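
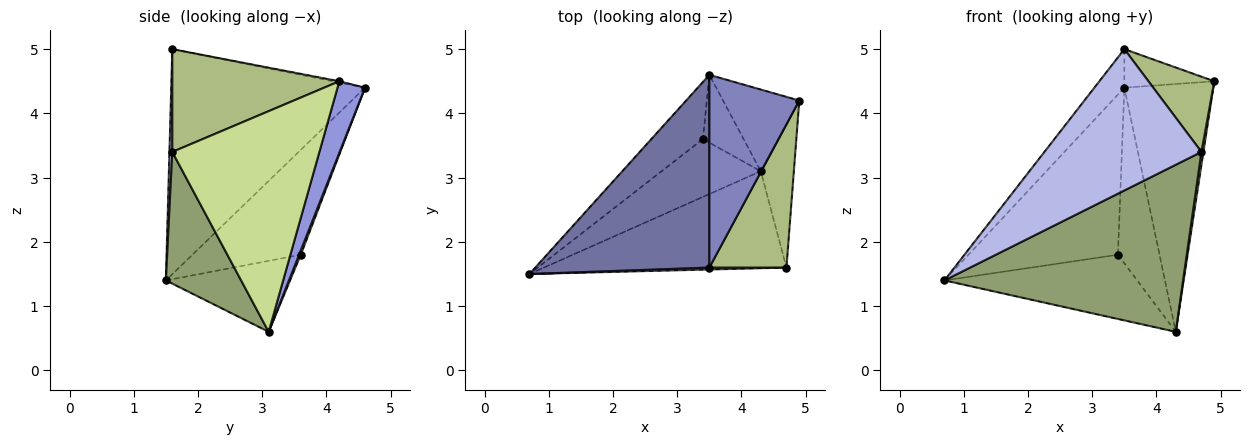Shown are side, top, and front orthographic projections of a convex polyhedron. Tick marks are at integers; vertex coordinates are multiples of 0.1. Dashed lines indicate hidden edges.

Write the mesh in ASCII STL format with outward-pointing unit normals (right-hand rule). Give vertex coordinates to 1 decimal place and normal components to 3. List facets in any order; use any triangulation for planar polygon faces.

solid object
 facet normal -0.785 0.121 0.607
  outer loop
   vertex 3.5 4.6 4.4
   vertex 0.7 1.5 1.4
   vertex 3.5 1.6 5.0
  endloop
 endfacet
 facet normal -0.014 0.196 0.980
  outer loop
   vertex 3.5 4.6 4.4
   vertex 3.5 1.6 5.0
   vertex 4.9 4.2 4.5
  endloop
 endfacet
 facet normal 0.282 0.911 -0.300
  outer loop
   vertex 3.5 4.6 4.4
   vertex 4.9 4.2 4.5
   vertex 4.3 3.1 0.6
  endloop
 endfacet
 facet normal 0.018 -1.000 0.014
  outer loop
   vertex 4.7 1.6 3.4
   vertex 3.5 1.6 5.0
   vertex 0.7 1.5 1.4
  endloop
 endfacet
 facet normal 0.263 -0.834 -0.485
  outer loop
   vertex 4.7 1.6 3.4
   vertex 0.7 1.5 1.4
   vertex 4.3 3.1 0.6
  endloop
 endfacet
 facet normal 0.763 -0.301 0.572
  outer loop
   vertex 4.7 1.6 3.4
   vertex 4.9 4.2 4.5
   vertex 3.5 1.6 5.0
  endloop
 endfacet
 facet normal 0.989 -0.013 -0.148
  outer loop
   vertex 4.7 1.6 3.4
   vertex 4.3 3.1 0.6
   vertex 4.9 4.2 4.5
  endloop
 endfacet
 facet normal -0.432 0.670 -0.603
  outer loop
   vertex 3.4 3.6 1.8
   vertex 4.3 3.1 0.6
   vertex 0.7 1.5 1.4
  endloop
 endfacet
 facet normal -0.564 0.778 -0.277
  outer loop
   vertex 3.4 3.6 1.8
   vertex 0.7 1.5 1.4
   vertex 3.5 4.6 4.4
  endloop
 endfacet
 facet normal 0.038 0.932 -0.360
  outer loop
   vertex 3.4 3.6 1.8
   vertex 3.5 4.6 4.4
   vertex 4.3 3.1 0.6
  endloop
 endfacet
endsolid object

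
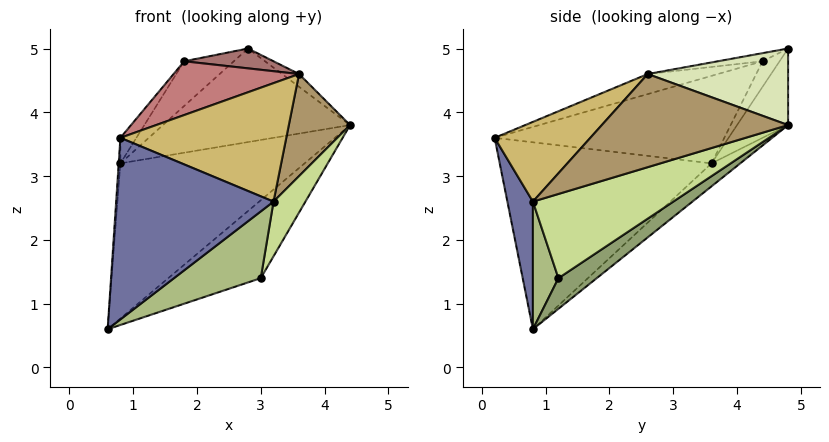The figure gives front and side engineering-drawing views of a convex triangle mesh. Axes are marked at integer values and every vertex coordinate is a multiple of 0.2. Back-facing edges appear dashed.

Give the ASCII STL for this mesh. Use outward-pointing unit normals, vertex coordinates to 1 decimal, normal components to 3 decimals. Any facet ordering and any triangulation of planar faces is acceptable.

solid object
 facet normal 0.157 -0.966 -0.204
  outer loop
   vertex 3.2 0.8 2.6
   vertex 0.8 0.2 3.6
   vertex 0.6 0.8 0.6
  endloop
 endfacet
 facet normal -0.106 0.681 -0.725
  outer loop
   vertex 0.8 3.6 3.2
   vertex 4.4 4.8 3.8
   vertex 0.6 0.8 0.6
  endloop
 endfacet
 facet normal -0.248 0.910 -0.331
  outer loop
   vertex 0.8 3.6 3.2
   vertex 2.8 4.8 5.0
   vertex 4.4 4.8 3.8
  endloop
 endfacet
 facet normal -0.998 0.008 0.068
  outer loop
   vertex 0.8 3.6 3.2
   vertex 0.6 0.8 0.6
   vertex 0.8 0.2 3.6
  endloop
 endfacet
 facet normal 0.202 0.488 -0.849
  outer loop
   vertex 3.0 1.2 1.4
   vertex 0.6 0.8 0.6
   vertex 4.4 4.8 3.8
  endloop
 endfacet
 facet normal 0.265 -0.901 -0.344
  outer loop
   vertex 3.0 1.2 1.4
   vertex 3.2 0.8 2.6
   vertex 0.6 0.8 0.6
  endloop
 endfacet
 facet normal 0.949 -0.216 -0.230
  outer loop
   vertex 3.0 1.2 1.4
   vertex 4.4 4.8 3.8
   vertex 3.2 0.8 2.6
  endloop
 endfacet
 facet normal 0.598 0.073 0.798
  outer loop
   vertex 3.6 2.6 4.6
   vertex 4.4 4.8 3.8
   vertex 2.8 4.8 5.0
  endloop
 endfacet
 facet normal 0.946 -0.311 0.091
  outer loop
   vertex 3.6 2.6 4.6
   vertex 3.2 0.8 2.6
   vertex 4.4 4.8 3.8
  endloop
 endfacet
 facet normal 0.413 -0.716 0.562
  outer loop
   vertex 3.6 2.6 4.6
   vertex 0.8 0.2 3.6
   vertex 3.2 0.8 2.6
  endloop
 endfacet
 facet normal -0.313 0.913 -0.261
  outer loop
   vertex 1.8 4.4 4.8
   vertex 2.8 4.8 5.0
   vertex 0.8 3.6 3.2
  endloop
 endfacet
 facet normal -0.860 0.060 0.507
  outer loop
   vertex 1.8 4.4 4.8
   vertex 0.8 3.6 3.2
   vertex 0.8 0.2 3.6
  endloop
 endfacet
 facet normal -0.108 -0.216 0.970
  outer loop
   vertex 1.8 4.4 4.8
   vertex 3.6 2.6 4.6
   vertex 2.8 4.8 5.0
  endloop
 endfacet
 facet normal -0.135 -0.242 0.961
  outer loop
   vertex 1.8 4.4 4.8
   vertex 0.8 0.2 3.6
   vertex 3.6 2.6 4.6
  endloop
 endfacet
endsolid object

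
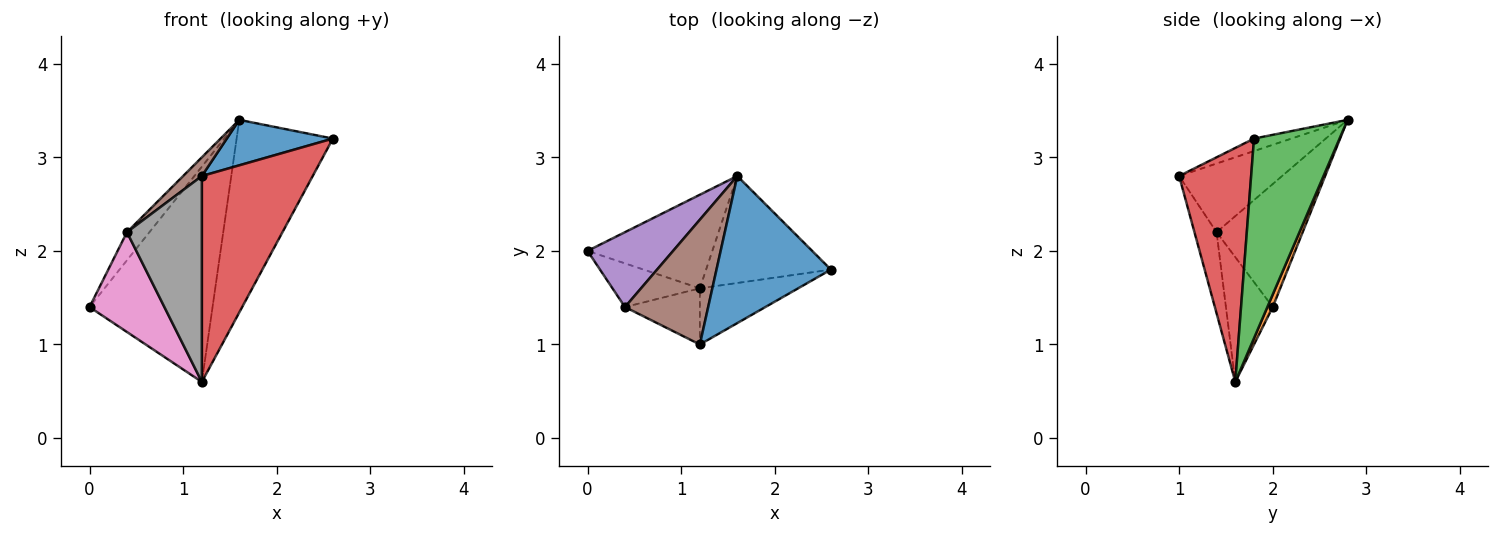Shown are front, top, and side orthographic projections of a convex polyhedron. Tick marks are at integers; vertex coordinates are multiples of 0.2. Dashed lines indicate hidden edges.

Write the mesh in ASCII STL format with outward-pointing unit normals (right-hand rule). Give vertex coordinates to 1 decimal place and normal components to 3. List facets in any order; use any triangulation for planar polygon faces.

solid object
 facet normal -0.104 -0.294 0.950
  outer loop
   vertex 1.2 1.0 2.8
   vertex 2.6 1.8 3.2
   vertex 1.6 2.8 3.4
  endloop
 endfacet
 facet normal 0.040 0.916 -0.398
  outer loop
   vertex 1.2 1.6 0.6
   vertex 0.0 2.0 1.4
   vertex 1.6 2.8 3.4
  endloop
 endfacet
 facet normal 0.614 0.690 -0.383
  outer loop
   vertex 1.2 1.6 0.6
   vertex 1.6 2.8 3.4
   vertex 2.6 1.8 3.2
  endloop
 endfacet
 facet normal 0.531 -0.818 -0.223
  outer loop
   vertex 1.2 1.6 0.6
   vertex 2.6 1.8 3.2
   vertex 1.2 1.0 2.8
  endloop
 endfacet
 facet normal -0.803 0.209 0.558
  outer loop
   vertex 0.4 1.4 2.2
   vertex 1.6 2.8 3.4
   vertex 0.0 2.0 1.4
  endloop
 endfacet
 facet normal -0.632 -0.115 0.766
  outer loop
   vertex 0.4 1.4 2.2
   vertex 1.2 1.0 2.8
   vertex 1.6 2.8 3.4
  endloop
 endfacet
 facet normal -0.497 -0.795 -0.348
  outer loop
   vertex 0.4 1.4 2.2
   vertex 0.0 2.0 1.4
   vertex 1.2 1.6 0.6
  endloop
 endfacet
 facet normal -0.274 -0.928 -0.253
  outer loop
   vertex 0.4 1.4 2.2
   vertex 1.2 1.6 0.6
   vertex 1.2 1.0 2.8
  endloop
 endfacet
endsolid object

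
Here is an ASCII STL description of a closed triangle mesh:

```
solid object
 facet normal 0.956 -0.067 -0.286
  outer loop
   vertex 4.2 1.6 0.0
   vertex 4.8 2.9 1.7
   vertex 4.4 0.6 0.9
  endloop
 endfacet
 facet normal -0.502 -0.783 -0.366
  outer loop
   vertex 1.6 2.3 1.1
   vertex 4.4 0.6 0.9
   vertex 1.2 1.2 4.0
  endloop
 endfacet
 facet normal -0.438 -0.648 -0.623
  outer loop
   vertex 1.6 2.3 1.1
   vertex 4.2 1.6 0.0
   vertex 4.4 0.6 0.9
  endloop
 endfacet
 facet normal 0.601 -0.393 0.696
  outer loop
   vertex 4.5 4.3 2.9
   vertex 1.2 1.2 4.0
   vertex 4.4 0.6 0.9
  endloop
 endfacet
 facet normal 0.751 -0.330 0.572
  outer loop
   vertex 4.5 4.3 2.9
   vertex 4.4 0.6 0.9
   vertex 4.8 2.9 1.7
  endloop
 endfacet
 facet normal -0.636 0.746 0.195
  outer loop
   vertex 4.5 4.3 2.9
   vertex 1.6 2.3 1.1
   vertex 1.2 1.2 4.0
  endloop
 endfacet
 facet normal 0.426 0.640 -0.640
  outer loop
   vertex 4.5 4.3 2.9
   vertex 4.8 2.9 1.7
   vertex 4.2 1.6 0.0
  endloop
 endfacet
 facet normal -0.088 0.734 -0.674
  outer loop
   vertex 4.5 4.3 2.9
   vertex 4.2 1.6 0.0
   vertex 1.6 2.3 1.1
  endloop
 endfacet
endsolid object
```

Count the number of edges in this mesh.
12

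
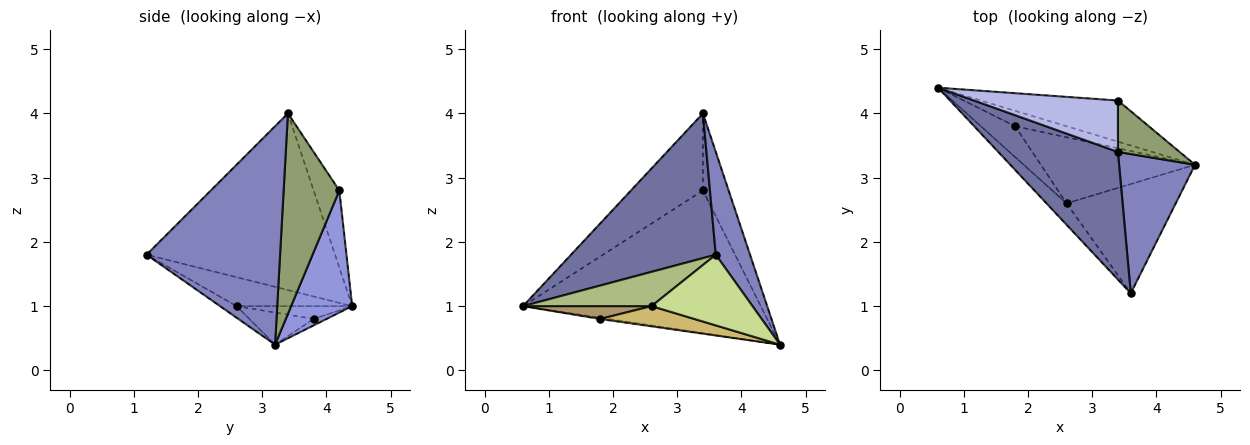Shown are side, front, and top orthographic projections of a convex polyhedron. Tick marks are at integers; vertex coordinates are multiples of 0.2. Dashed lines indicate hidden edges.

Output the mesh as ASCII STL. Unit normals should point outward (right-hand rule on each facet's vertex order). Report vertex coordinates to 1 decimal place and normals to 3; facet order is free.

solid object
 facet normal -0.699 -0.537 0.473
  outer loop
   vertex 3.4 3.4 4.0
   vertex 0.6 4.4 1.0
   vertex 3.6 1.2 1.8
  endloop
 endfacet
 facet normal 0.918 -0.236 0.319
  outer loop
   vertex 3.4 3.4 4.0
   vertex 3.6 1.2 1.8
   vertex 4.6 3.2 0.4
  endloop
 endfacet
 facet normal 0.240 0.933 -0.269
  outer loop
   vertex 3.4 4.2 2.8
   vertex 4.6 3.2 0.4
   vertex 0.6 4.4 1.0
  endloop
 endfacet
 facet normal -0.285 0.798 0.532
  outer loop
   vertex 3.4 4.2 2.8
   vertex 0.6 4.4 1.0
   vertex 3.4 3.4 4.0
  endloop
 endfacet
 facet normal 0.874 0.404 0.269
  outer loop
   vertex 3.4 4.2 2.8
   vertex 3.4 3.4 4.0
   vertex 4.6 3.2 0.4
  endloop
 endfacet
 facet normal -0.607 -0.674 -0.421
  outer loop
   vertex 2.6 2.6 1.0
   vertex 3.6 1.2 1.8
   vertex 0.6 4.4 1.0
  endloop
 endfacet
 facet normal -0.089 -0.541 -0.836
  outer loop
   vertex 2.6 2.6 1.0
   vertex 4.6 3.2 0.4
   vertex 3.6 1.2 1.8
  endloop
 endfacet
 facet normal -0.124 0.082 -0.989
  outer loop
   vertex 1.8 3.8 0.8
   vertex 0.6 4.4 1.0
   vertex 4.6 3.2 0.4
  endloop
 endfacet
 facet normal -0.327 -0.363 -0.872
  outer loop
   vertex 1.8 3.8 0.8
   vertex 2.6 2.6 1.0
   vertex 0.6 4.4 1.0
  endloop
 endfacet
 facet normal -0.195 -0.287 -0.938
  outer loop
   vertex 1.8 3.8 0.8
   vertex 4.6 3.2 0.4
   vertex 2.6 2.6 1.0
  endloop
 endfacet
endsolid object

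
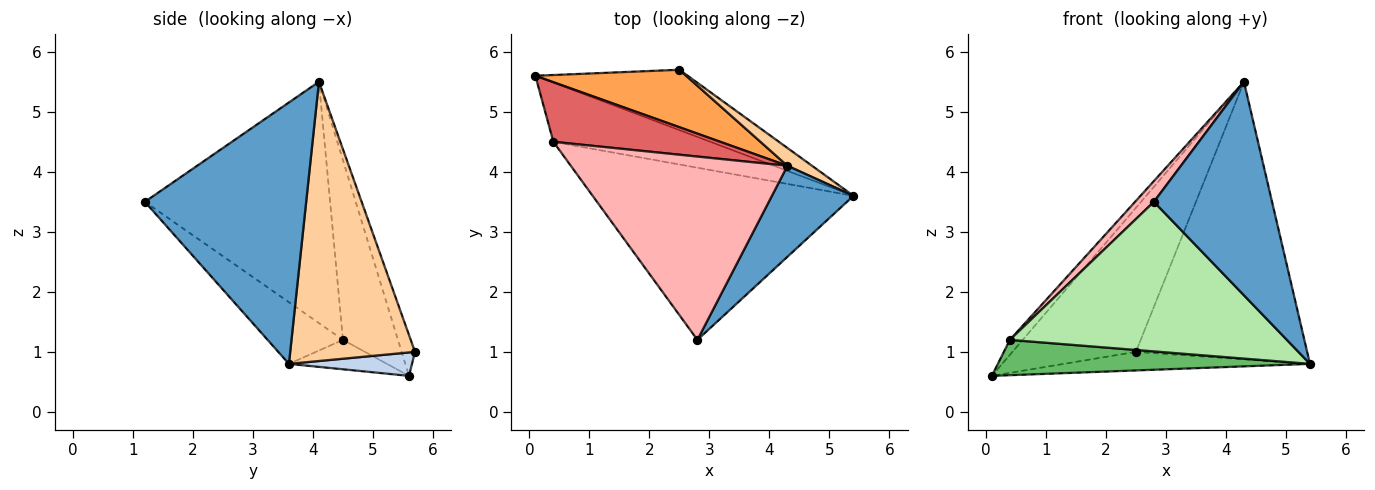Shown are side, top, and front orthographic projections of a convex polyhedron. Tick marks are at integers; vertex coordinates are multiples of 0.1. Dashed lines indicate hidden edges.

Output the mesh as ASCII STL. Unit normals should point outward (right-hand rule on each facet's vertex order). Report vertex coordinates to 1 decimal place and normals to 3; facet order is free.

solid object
 facet normal 0.782 -0.573 0.244
  outer loop
   vertex 4.3 4.1 5.5
   vertex 2.8 1.2 3.5
   vertex 5.4 3.6 0.8
  endloop
 endfacet
 facet normal 0.145 0.291 -0.946
  outer loop
   vertex 2.5 5.7 1.0
   vertex 5.4 3.6 0.8
   vertex 0.1 5.6 0.6
  endloop
 endfacet
 facet normal -0.100 0.924 0.369
  outer loop
   vertex 2.5 5.7 1.0
   vertex 0.1 5.6 0.6
   vertex 4.3 4.1 5.5
  endloop
 endfacet
 facet normal 0.588 0.807 0.052
  outer loop
   vertex 2.5 5.7 1.0
   vertex 4.3 4.1 5.5
   vertex 5.4 3.6 0.8
  endloop
 endfacet
 facet normal -0.159 -0.506 -0.848
  outer loop
   vertex 0.4 4.5 1.2
   vertex 0.1 5.6 0.6
   vertex 5.4 3.6 0.8
  endloop
 endfacet
 facet normal -0.176 -0.646 -0.743
  outer loop
   vertex 0.4 4.5 1.2
   vertex 5.4 3.6 0.8
   vertex 2.8 1.2 3.5
  endloop
 endfacet
 facet normal -0.722 0.169 0.671
  outer loop
   vertex 0.4 4.5 1.2
   vertex 4.3 4.1 5.5
   vertex 0.1 5.6 0.6
  endloop
 endfacet
 facet normal -0.742 -0.075 0.666
  outer loop
   vertex 0.4 4.5 1.2
   vertex 2.8 1.2 3.5
   vertex 4.3 4.1 5.5
  endloop
 endfacet
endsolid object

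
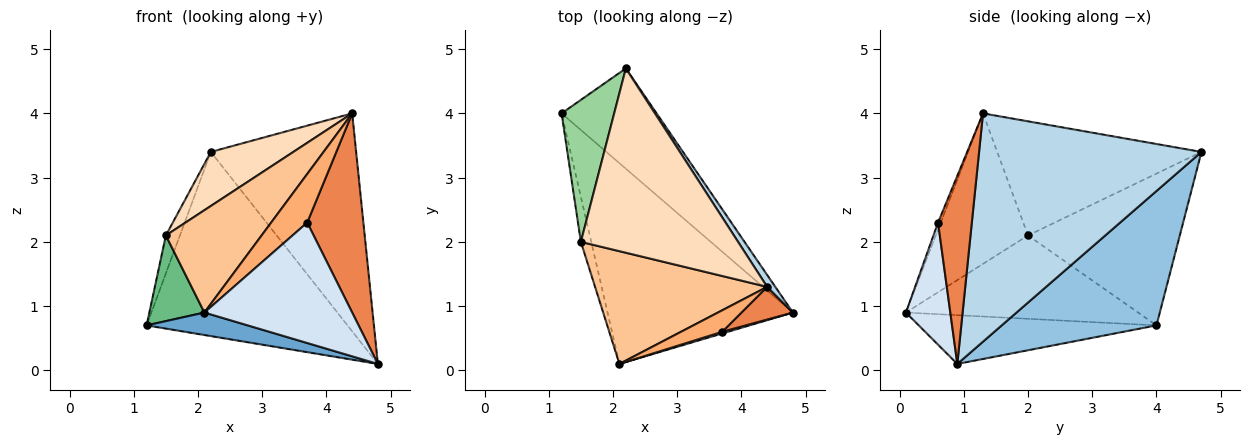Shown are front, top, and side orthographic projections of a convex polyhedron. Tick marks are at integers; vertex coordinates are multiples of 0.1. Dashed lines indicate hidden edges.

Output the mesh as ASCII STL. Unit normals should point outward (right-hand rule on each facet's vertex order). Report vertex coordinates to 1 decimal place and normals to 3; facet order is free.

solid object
 facet normal -0.253 -0.108 -0.961
  outer loop
   vertex 2.1 0.1 0.9
   vertex 1.2 4.0 0.7
   vertex 4.8 0.9 0.1
  endloop
 endfacet
 facet normal 0.560 0.727 -0.396
  outer loop
   vertex 2.2 4.7 3.4
   vertex 4.8 0.9 0.1
   vertex 1.2 4.0 0.7
  endloop
 endfacet
 facet normal 0.837 0.547 0.030
  outer loop
   vertex 2.2 4.7 3.4
   vertex 4.4 1.3 4.0
   vertex 4.8 0.9 0.1
  endloop
 endfacet
 facet normal 0.288 -0.958 0.013
  outer loop
   vertex 3.7 0.6 2.3
   vertex 2.1 0.1 0.9
   vertex 4.8 0.9 0.1
  endloop
 endfacet
 facet normal 0.510 -0.849 0.139
  outer loop
   vertex 3.7 0.6 2.3
   vertex 4.8 0.9 0.1
   vertex 4.4 1.3 4.0
  endloop
 endfacet
 facet normal -0.068 -0.912 0.404
  outer loop
   vertex 3.7 0.6 2.3
   vertex 4.4 1.3 4.0
   vertex 2.1 0.1 0.9
  endloop
 endfacet
 facet normal -0.543 -0.564 0.622
  outer loop
   vertex 1.5 2.0 2.1
   vertex 2.1 0.1 0.9
   vertex 4.4 1.3 4.0
  endloop
 endfacet
 facet normal -0.572 -0.231 0.787
  outer loop
   vertex 1.5 2.0 2.1
   vertex 4.4 1.3 4.0
   vertex 2.2 4.7 3.4
  endloop
 endfacet
 facet normal -0.966 -0.229 -0.120
  outer loop
   vertex 1.5 2.0 2.1
   vertex 1.2 4.0 0.7
   vertex 2.1 0.1 0.9
  endloop
 endfacet
 facet normal -0.941 0.087 0.326
  outer loop
   vertex 1.5 2.0 2.1
   vertex 2.2 4.7 3.4
   vertex 1.2 4.0 0.7
  endloop
 endfacet
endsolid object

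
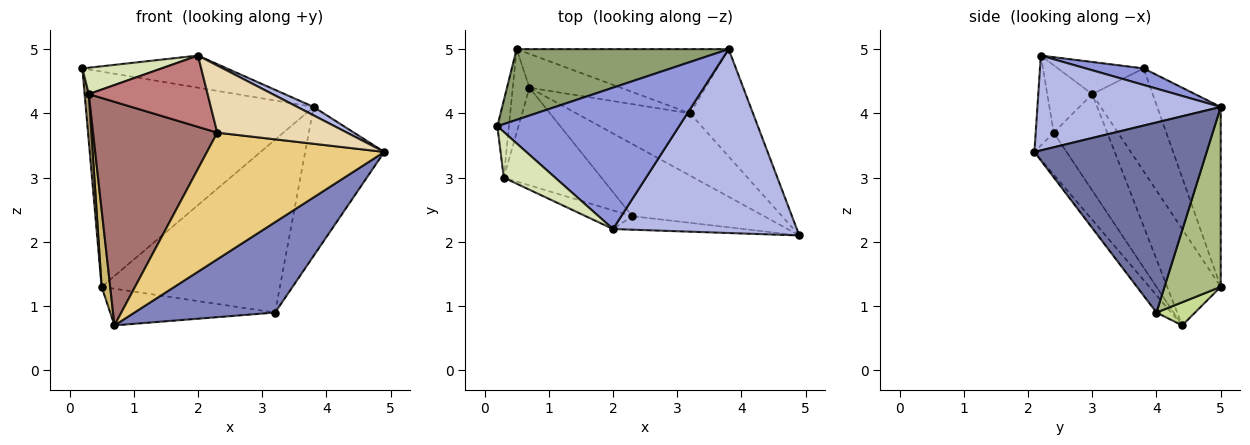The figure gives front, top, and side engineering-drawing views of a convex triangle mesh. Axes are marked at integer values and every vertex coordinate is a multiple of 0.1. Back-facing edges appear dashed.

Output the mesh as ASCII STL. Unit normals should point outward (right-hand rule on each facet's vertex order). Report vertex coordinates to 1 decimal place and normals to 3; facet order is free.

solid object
 facet normal 0.870 0.400 -0.288
  outer loop
   vertex 3.2 4.0 0.9
   vertex 3.8 5.0 4.1
   vertex 4.9 2.1 3.4
  endloop
 endfacet
 facet normal -0.086 -0.821 -0.565
  outer loop
   vertex 3.2 4.0 0.9
   vertex 4.9 2.1 3.4
   vertex 0.7 4.4 0.7
  endloop
 endfacet
 facet normal 0.088 0.221 0.971
  outer loop
   vertex 2.0 2.2 4.9
   vertex 3.8 5.0 4.1
   vertex 0.2 3.8 4.7
  endloop
 endfacet
 facet normal 0.458 -0.041 0.888
  outer loop
   vertex 2.0 2.2 4.9
   vertex 4.9 2.1 3.4
   vertex 3.8 5.0 4.1
  endloop
 endfacet
 facet normal -0.256 0.918 0.302
  outer loop
   vertex 0.5 5.0 1.3
   vertex 0.2 3.8 4.7
   vertex 3.8 5.0 4.1
  endloop
 endfacet
 facet normal 0.283 0.899 -0.334
  outer loop
   vertex 0.5 5.0 1.3
   vertex 3.8 5.0 4.1
   vertex 3.2 4.0 0.9
  endloop
 endfacet
 facet normal 0.169 0.725 -0.668
  outer loop
   vertex 0.5 5.0 1.3
   vertex 3.2 4.0 0.9
   vertex 0.7 4.4 0.7
  endloop
 endfacet
 facet normal -0.476 -0.440 0.761
  outer loop
   vertex 0.3 3.0 4.3
   vertex 2.0 2.2 4.9
   vertex 0.2 3.8 4.7
  endloop
 endfacet
 facet normal -0.991 -0.068 -0.112
  outer loop
   vertex 0.3 3.0 4.3
   vertex 0.2 3.8 4.7
   vertex 0.5 5.0 1.3
  endloop
 endfacet
 facet normal -0.973 -0.156 -0.169
  outer loop
   vertex 0.3 3.0 4.3
   vertex 0.5 5.0 1.3
   vertex 0.7 4.4 0.7
  endloop
 endfacet
 facet normal -0.155 -0.858 -0.489
  outer loop
   vertex 2.3 2.4 3.7
   vertex 0.7 4.4 0.7
   vertex 4.9 2.1 3.4
  endloop
 endfacet
 facet normal -0.135 -0.971 -0.196
  outer loop
   vertex 2.3 2.4 3.7
   vertex 4.9 2.1 3.4
   vertex 2.0 2.2 4.9
  endloop
 endfacet
 facet normal -0.367 -0.852 -0.372
  outer loop
   vertex 2.3 2.4 3.7
   vertex 0.3 3.0 4.3
   vertex 0.7 4.4 0.7
  endloop
 endfacet
 facet normal -0.344 -0.909 -0.237
  outer loop
   vertex 2.3 2.4 3.7
   vertex 2.0 2.2 4.9
   vertex 0.3 3.0 4.3
  endloop
 endfacet
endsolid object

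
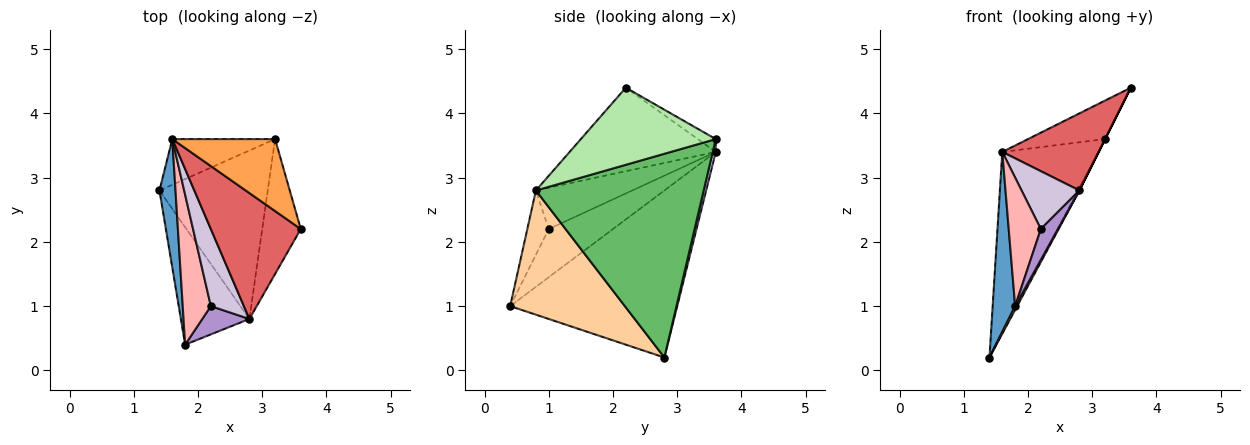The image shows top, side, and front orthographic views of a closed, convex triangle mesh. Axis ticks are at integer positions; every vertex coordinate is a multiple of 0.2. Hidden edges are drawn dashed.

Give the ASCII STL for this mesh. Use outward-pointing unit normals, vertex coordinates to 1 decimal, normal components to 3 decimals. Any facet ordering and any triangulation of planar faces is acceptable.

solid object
 facet normal -0.987 -0.133 0.095
  outer loop
   vertex 1.6 3.6 3.4
   vertex 1.4 2.8 0.2
   vertex 1.8 0.4 1.0
  endloop
 endfacet
 facet normal 0.031 0.969 -0.244
  outer loop
   vertex 1.6 3.6 3.4
   vertex 3.2 3.6 3.6
   vertex 1.4 2.8 0.2
  endloop
 endfacet
 facet normal -0.110 0.469 0.876
  outer loop
   vertex 1.6 3.6 3.4
   vertex 3.6 2.2 4.4
   vertex 3.2 3.6 3.6
  endloop
 endfacet
 facet normal 0.875 -0.015 -0.483
  outer loop
   vertex 2.8 0.8 2.8
   vertex 1.8 0.4 1.0
   vertex 1.4 2.8 0.2
  endloop
 endfacet
 facet normal 0.883 0.008 -0.469
  outer loop
   vertex 2.8 0.8 2.8
   vertex 1.4 2.8 0.2
   vertex 3.2 3.6 3.6
  endloop
 endfacet
 facet normal 0.894 0.000 -0.447
  outer loop
   vertex 2.8 0.8 2.8
   vertex 3.2 3.6 3.6
   vertex 3.6 2.2 4.4
  endloop
 endfacet
 facet normal -0.621 -0.409 0.669
  outer loop
   vertex 2.8 0.8 2.8
   vertex 3.6 2.2 4.4
   vertex 1.6 3.6 3.4
  endloop
 endfacet
 facet normal -0.793 -0.396 0.463
  outer loop
   vertex 2.2 1.0 2.2
   vertex 1.6 3.6 3.4
   vertex 1.8 0.4 1.0
  endloop
 endfacet
 facet normal -0.678 -0.542 0.497
  outer loop
   vertex 2.2 1.0 2.2
   vertex 1.8 0.4 1.0
   vertex 2.8 0.8 2.8
  endloop
 endfacet
 facet normal -0.707 -0.424 0.566
  outer loop
   vertex 2.2 1.0 2.2
   vertex 2.8 0.8 2.8
   vertex 1.6 3.6 3.4
  endloop
 endfacet
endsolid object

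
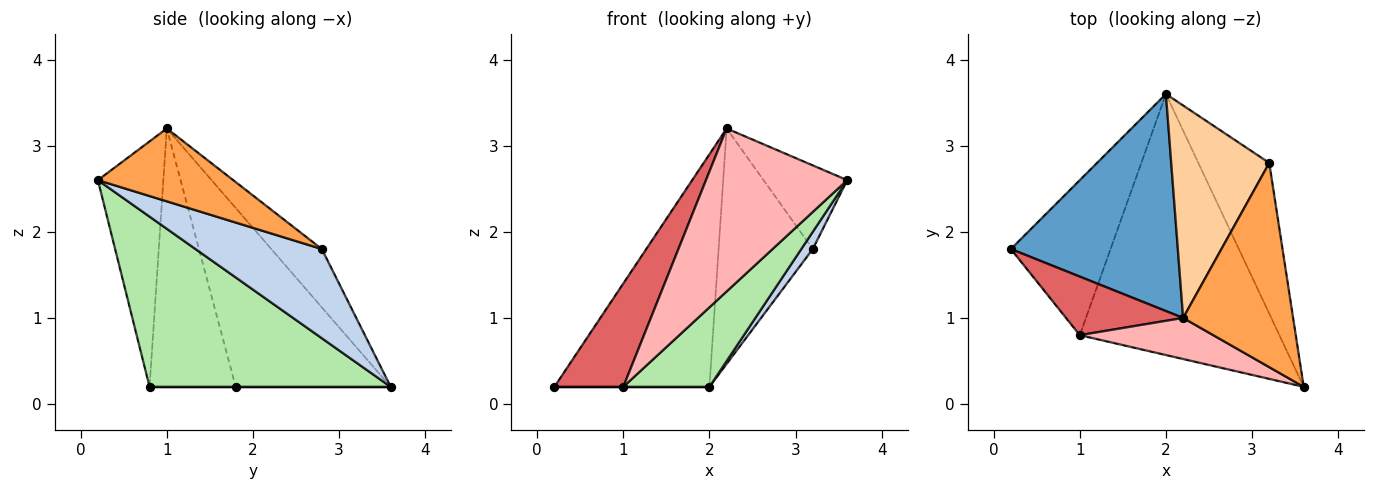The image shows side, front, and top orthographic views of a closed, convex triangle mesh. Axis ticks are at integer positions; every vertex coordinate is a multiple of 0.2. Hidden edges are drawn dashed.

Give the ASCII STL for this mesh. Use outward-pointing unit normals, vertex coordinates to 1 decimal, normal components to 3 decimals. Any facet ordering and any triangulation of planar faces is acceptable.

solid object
 facet normal -0.590 0.590 0.551
  outer loop
   vertex 2.2 1.0 3.2
   vertex 2.0 3.6 0.2
   vertex 0.2 1.8 0.2
  endloop
 endfacet
 facet normal 0.781 -0.071 -0.621
  outer loop
   vertex 3.2 2.8 1.8
   vertex 3.6 0.2 2.6
   vertex 2.0 3.6 0.2
  endloop
 endfacet
 facet normal 0.523 0.323 0.789
  outer loop
   vertex 3.2 2.8 1.8
   vertex 2.2 1.0 3.2
   vertex 3.6 0.2 2.6
  endloop
 endfacet
 facet normal -0.370 0.690 0.622
  outer loop
   vertex 3.2 2.8 1.8
   vertex 2.0 3.6 0.2
   vertex 2.2 1.0 3.2
  endloop
 endfacet
 facet normal 0.000 0.000 -1.000
  outer loop
   vertex 1.0 0.8 0.2
   vertex 0.2 1.8 0.2
   vertex 2.0 3.6 0.2
  endloop
 endfacet
 facet normal 0.632 -0.226 -0.741
  outer loop
   vertex 1.0 0.8 0.2
   vertex 2.0 3.6 0.2
   vertex 3.6 0.2 2.6
  endloop
 endfacet
 facet normal -0.736 -0.589 0.334
  outer loop
   vertex 1.0 0.8 0.2
   vertex 2.2 1.0 3.2
   vertex 0.2 1.8 0.2
  endloop
 endfacet
 facet normal -0.410 -0.884 0.223
  outer loop
   vertex 1.0 0.8 0.2
   vertex 3.6 0.2 2.6
   vertex 2.2 1.0 3.2
  endloop
 endfacet
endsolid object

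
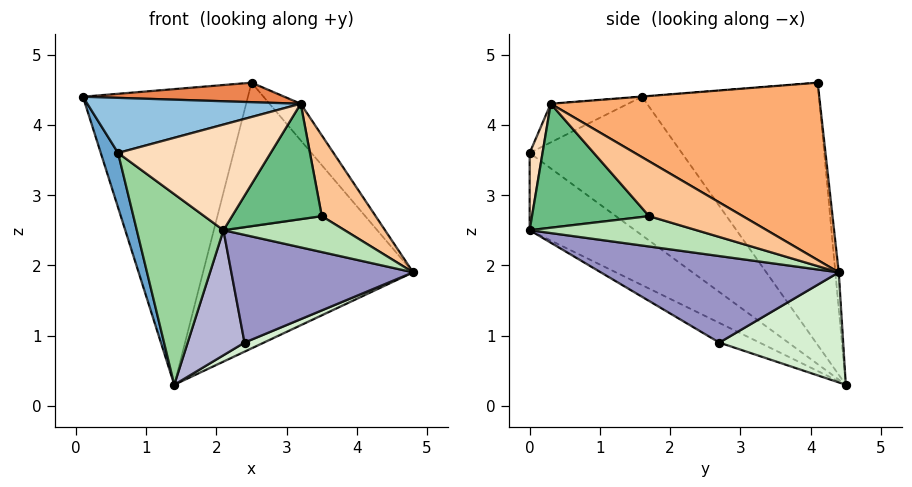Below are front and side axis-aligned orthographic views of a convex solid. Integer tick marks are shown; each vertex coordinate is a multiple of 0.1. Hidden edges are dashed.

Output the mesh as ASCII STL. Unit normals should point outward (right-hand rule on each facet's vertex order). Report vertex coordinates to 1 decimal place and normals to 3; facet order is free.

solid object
 facet normal -0.924 -0.105 -0.367
  outer loop
   vertex 0.6 0.0 3.6
   vertex 0.1 1.6 4.4
   vertex 1.4 4.5 0.3
  endloop
 endfacet
 facet normal -0.175 -0.484 0.858
  outer loop
   vertex 3.2 0.3 4.3
   vertex 0.1 1.6 4.4
   vertex 0.6 0.0 3.6
  endloop
 endfacet
 facet normal -0.709 0.662 0.243
  outer loop
   vertex 2.5 4.1 4.6
   vertex 1.4 4.5 0.3
   vertex 0.1 1.6 4.4
  endloop
 endfacet
 facet normal -0.016 0.995 0.097
  outer loop
   vertex 2.5 4.1 4.6
   vertex 4.8 4.4 1.9
   vertex 1.4 4.5 0.3
  endloop
 endfacet
 facet normal -0.001 -0.079 0.997
  outer loop
   vertex 2.5 4.1 4.6
   vertex 0.1 1.6 4.4
   vertex 3.2 0.3 4.3
  endloop
 endfacet
 facet normal 0.754 0.087 0.652
  outer loop
   vertex 2.5 4.1 4.6
   vertex 3.2 0.3 4.3
   vertex 4.8 4.4 1.9
  endloop
 endfacet
 facet normal 0.836 -0.481 -0.264
  outer loop
   vertex 3.5 1.7 2.7
   vertex 4.8 4.4 1.9
   vertex 3.2 0.3 4.3
  endloop
 endfacet
 facet normal 0.084 -0.990 0.114
  outer loop
   vertex 2.1 0.0 2.5
   vertex 3.2 0.3 4.3
   vertex 0.6 0.0 3.6
  endloop
 endfacet
 facet normal 0.741 -0.568 -0.358
  outer loop
   vertex 2.1 0.0 2.5
   vertex 3.5 1.7 2.7
   vertex 3.2 0.3 4.3
  endloop
 endfacet
 facet normal -0.532 -0.437 -0.725
  outer loop
   vertex 2.1 0.0 2.5
   vertex 0.6 0.0 3.6
   vertex 1.4 4.5 0.3
  endloop
 endfacet
 facet normal 0.673 -0.489 -0.556
  outer loop
   vertex 2.1 0.0 2.5
   vertex 4.8 4.4 1.9
   vertex 3.5 1.7 2.7
  endloop
 endfacet
 facet normal 0.423 -0.066 -0.904
  outer loop
   vertex 2.4 2.7 0.9
   vertex 1.4 4.5 0.3
   vertex 4.8 4.4 1.9
  endloop
 endfacet
 facet normal 0.598 -0.457 -0.659
  outer loop
   vertex 2.4 2.7 0.9
   vertex 4.8 4.4 1.9
   vertex 2.1 0.0 2.5
  endloop
 endfacet
 facet normal -0.323 -0.456 -0.830
  outer loop
   vertex 2.4 2.7 0.9
   vertex 2.1 0.0 2.5
   vertex 1.4 4.5 0.3
  endloop
 endfacet
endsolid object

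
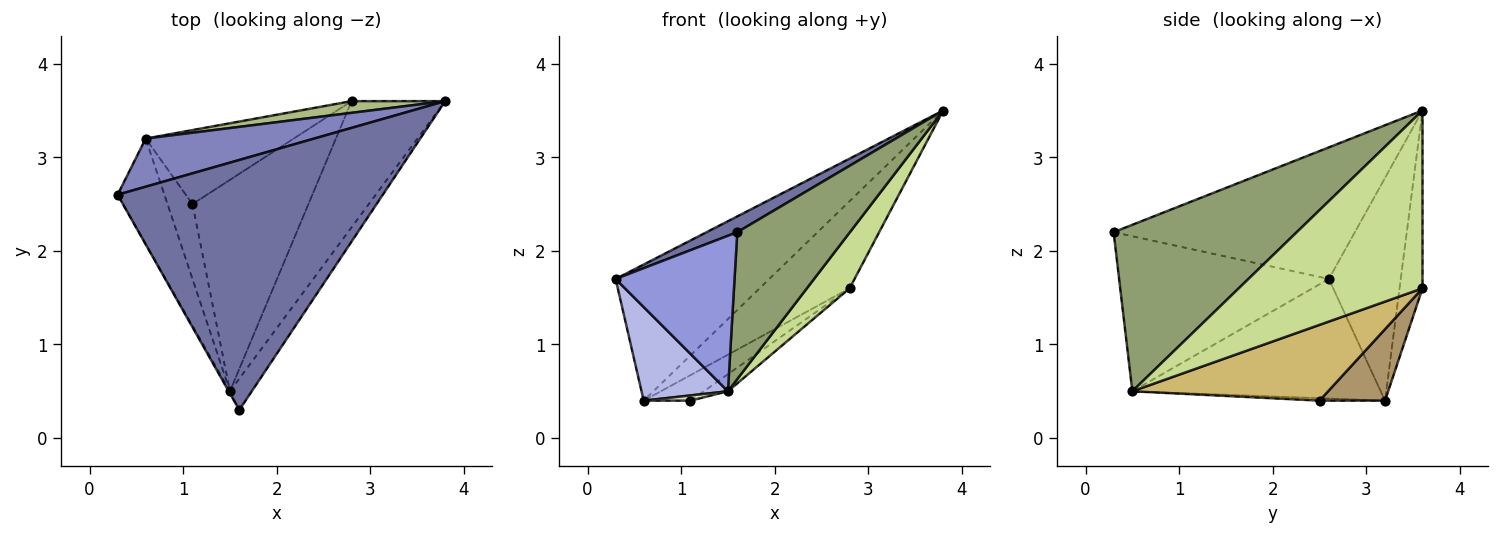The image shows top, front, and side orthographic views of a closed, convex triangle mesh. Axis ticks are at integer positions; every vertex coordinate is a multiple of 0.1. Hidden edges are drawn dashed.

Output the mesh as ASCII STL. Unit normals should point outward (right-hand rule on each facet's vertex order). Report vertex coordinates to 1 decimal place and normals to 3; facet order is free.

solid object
 facet normal -0.444 -0.056 0.894
  outer loop
   vertex 1.6 0.3 2.2
   vertex 3.8 3.6 3.5
   vertex 0.3 2.6 1.7
  endloop
 endfacet
 facet normal -0.403 0.863 0.305
  outer loop
   vertex 0.6 3.2 0.4
   vertex 0.3 2.6 1.7
   vertex 3.8 3.6 3.5
  endloop
 endfacet
 facet normal -0.870 -0.493 -0.007
  outer loop
   vertex 1.5 0.5 0.5
   vertex 1.6 0.3 2.2
   vertex 0.3 2.6 1.7
  endloop
 endfacet
 facet normal -0.886 -0.308 -0.347
  outer loop
   vertex 1.5 0.5 0.5
   vertex 0.3 2.6 1.7
   vertex 0.6 3.2 0.4
  endloop
 endfacet
 facet normal 0.847 -0.521 -0.111
  outer loop
   vertex 1.5 0.5 0.5
   vertex 3.8 3.6 3.5
   vertex 1.6 0.3 2.2
  endloop
 endfacet
 facet normal -0.245 0.961 0.129
  outer loop
   vertex 2.8 3.6 1.6
   vertex 0.6 3.2 0.4
   vertex 3.8 3.6 3.5
  endloop
 endfacet
 facet normal 0.867 -0.202 -0.456
  outer loop
   vertex 2.8 3.6 1.6
   vertex 3.8 3.6 3.5
   vertex 1.5 0.5 0.5
  endloop
 endfacet
 facet normal -0.097 -0.069 -0.993
  outer loop
   vertex 1.1 2.5 0.4
   vertex 1.5 0.5 0.5
   vertex 0.6 3.2 0.4
  endloop
 endfacet
 facet normal 0.415 0.297 -0.860
  outer loop
   vertex 1.1 2.5 0.4
   vertex 0.6 3.2 0.4
   vertex 2.8 3.6 1.6
  endloop
 endfacet
 facet normal 0.546 0.067 -0.835
  outer loop
   vertex 1.1 2.5 0.4
   vertex 2.8 3.6 1.6
   vertex 1.5 0.5 0.5
  endloop
 endfacet
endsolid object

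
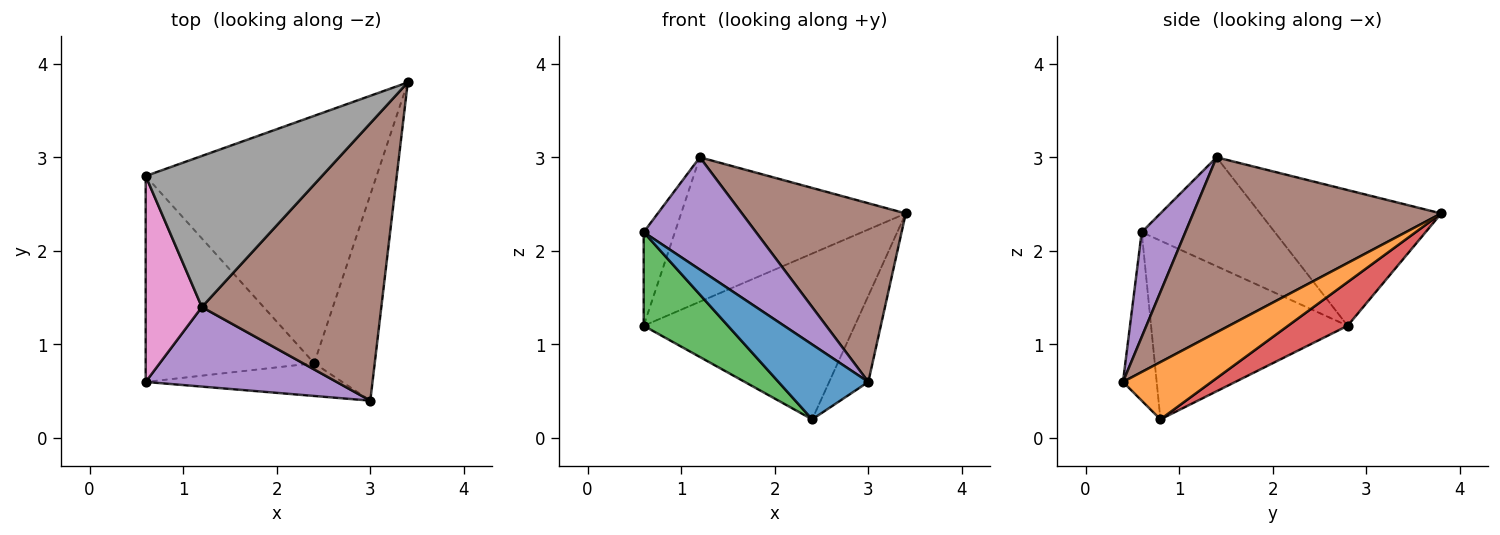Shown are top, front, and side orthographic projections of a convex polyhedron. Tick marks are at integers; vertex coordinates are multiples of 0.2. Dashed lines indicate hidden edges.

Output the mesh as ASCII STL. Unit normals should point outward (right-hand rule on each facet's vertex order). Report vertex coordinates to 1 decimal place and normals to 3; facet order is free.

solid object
 facet normal -0.325 -0.866 -0.379
  outer loop
   vertex 2.4 0.8 0.2
   vertex 3.0 0.4 0.6
   vertex 0.6 0.6 2.2
  endloop
 endfacet
 facet normal 0.657 0.291 -0.695
  outer loop
   vertex 2.4 0.8 0.2
   vertex 3.4 3.8 2.4
   vertex 3.0 0.4 0.6
  endloop
 endfacet
 facet normal -0.695 -0.298 -0.655
  outer loop
   vertex 0.6 2.8 1.2
   vertex 2.4 0.8 0.2
   vertex 0.6 0.6 2.2
  endloop
 endfacet
 facet normal 0.155 0.550 -0.821
  outer loop
   vertex 0.6 2.8 1.2
   vertex 3.4 3.8 2.4
   vertex 2.4 0.8 0.2
  endloop
 endfacet
 facet normal 0.302 -0.778 0.551
  outer loop
   vertex 1.2 1.4 3.0
   vertex 0.6 0.6 2.2
   vertex 3.0 0.4 0.6
  endloop
 endfacet
 facet normal 0.634 -0.419 0.650
  outer loop
   vertex 1.2 1.4 3.0
   vertex 3.0 0.4 0.6
   vertex 3.4 3.8 2.4
  endloop
 endfacet
 facet normal -0.870 0.204 0.449
  outer loop
   vertex 1.2 1.4 3.0
   vertex 0.6 2.8 1.2
   vertex 0.6 0.6 2.2
  endloop
 endfacet
 facet normal -0.486 0.604 0.632
  outer loop
   vertex 1.2 1.4 3.0
   vertex 3.4 3.8 2.4
   vertex 0.6 2.8 1.2
  endloop
 endfacet
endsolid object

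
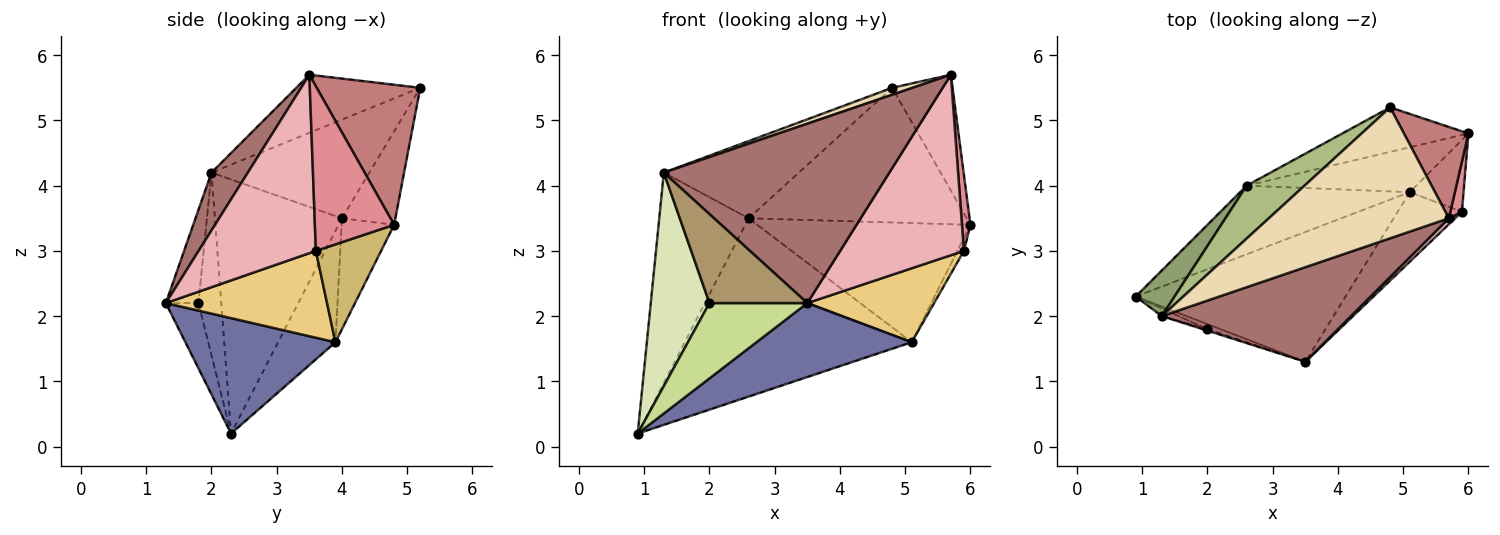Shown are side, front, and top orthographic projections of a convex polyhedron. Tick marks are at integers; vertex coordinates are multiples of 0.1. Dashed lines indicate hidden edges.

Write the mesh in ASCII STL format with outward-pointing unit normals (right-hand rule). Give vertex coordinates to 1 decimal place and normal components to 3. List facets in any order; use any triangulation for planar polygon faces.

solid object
 facet normal 0.431 -0.446 -0.784
  outer loop
   vertex 5.1 3.9 1.6
   vertex 3.5 1.3 2.2
   vertex 0.9 2.3 0.2
  endloop
 endfacet
 facet normal -0.227 0.925 -0.306
  outer loop
   vertex 2.6 4.0 3.5
   vertex 4.8 5.2 5.5
   vertex 6.0 4.8 3.4
  endloop
 endfacet
 facet normal -0.229 0.908 -0.350
  outer loop
   vertex 2.6 4.0 3.5
   vertex 5.1 3.9 1.6
   vertex 0.9 2.3 0.2
  endloop
 endfacet
 facet normal -0.225 0.912 -0.344
  outer loop
   vertex 2.6 4.0 3.5
   vertex 6.0 4.8 3.4
   vertex 5.1 3.9 1.6
  endloop
 endfacet
 facet normal -0.812 0.571 0.124
  outer loop
   vertex 2.6 4.0 3.5
   vertex 0.9 2.3 0.2
   vertex 1.3 2.0 4.2
  endloop
 endfacet
 facet normal -0.694 0.594 0.407
  outer loop
   vertex 2.6 4.0 3.5
   vertex 1.3 2.0 4.2
   vertex 4.8 5.2 5.5
  endloop
 endfacet
 facet normal -0.316 -0.947 -0.063
  outer loop
   vertex 2.0 1.8 2.2
   vertex 0.9 2.3 0.2
   vertex 3.5 1.3 2.2
  endloop
 endfacet
 facet normal -0.362 -0.931 -0.034
  outer loop
   vertex 2.0 1.8 2.2
   vertex 1.3 2.0 4.2
   vertex 0.9 2.3 0.2
  endloop
 endfacet
 facet normal -0.316 -0.949 -0.016
  outer loop
   vertex 2.0 1.8 2.2
   vertex 3.5 1.3 2.2
   vertex 1.3 2.0 4.2
  endloop
 endfacet
 facet normal 0.873 0.087 -0.480
  outer loop
   vertex 5.9 3.6 3.0
   vertex 5.1 3.9 1.6
   vertex 6.0 4.8 3.4
  endloop
 endfacet
 facet normal 0.680 -0.534 -0.503
  outer loop
   vertex 5.9 3.6 3.0
   vertex 3.5 1.3 2.2
   vertex 5.1 3.9 1.6
  endloop
 endfacet
 facet normal -0.307 -0.051 0.950
  outer loop
   vertex 5.7 3.5 5.7
   vertex 4.8 5.2 5.5
   vertex 1.3 2.0 4.2
  endloop
 endfacet
 facet normal 0.141 -0.876 0.462
  outer loop
   vertex 5.7 3.5 5.7
   vertex 1.3 2.0 4.2
   vertex 3.5 1.3 2.2
  endloop
 endfacet
 facet normal 0.803 0.468 0.369
  outer loop
   vertex 5.7 3.5 5.7
   vertex 6.0 4.8 3.4
   vertex 4.8 5.2 5.5
  endloop
 endfacet
 facet normal 0.992 -0.106 0.070
  outer loop
   vertex 5.7 3.5 5.7
   vertex 5.9 3.6 3.0
   vertex 6.0 4.8 3.4
  endloop
 endfacet
 facet normal 0.688 -0.726 0.024
  outer loop
   vertex 5.7 3.5 5.7
   vertex 3.5 1.3 2.2
   vertex 5.9 3.6 3.0
  endloop
 endfacet
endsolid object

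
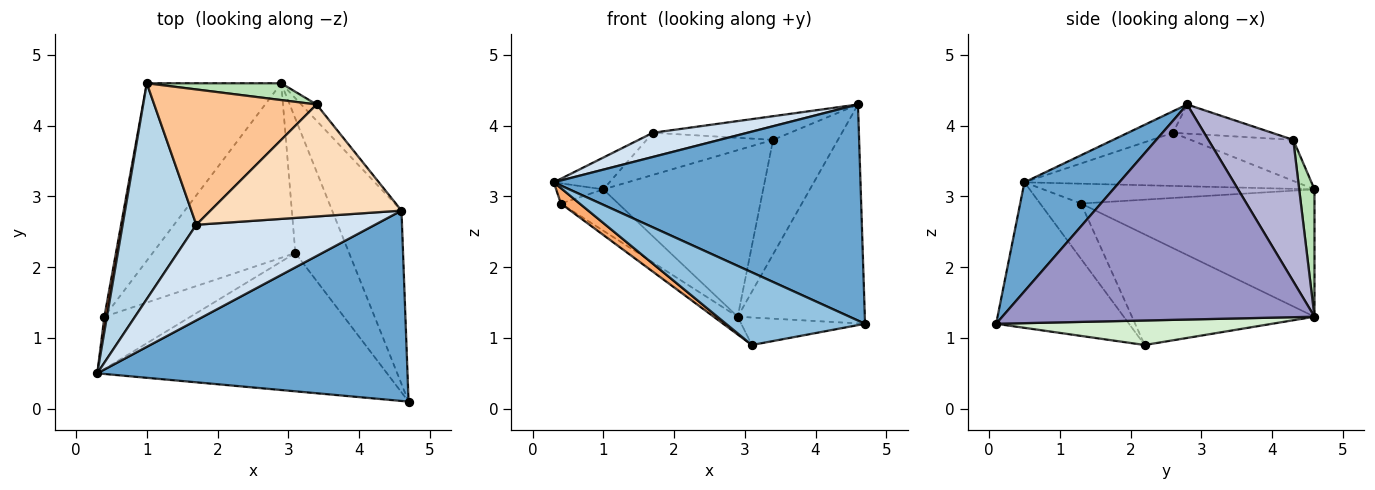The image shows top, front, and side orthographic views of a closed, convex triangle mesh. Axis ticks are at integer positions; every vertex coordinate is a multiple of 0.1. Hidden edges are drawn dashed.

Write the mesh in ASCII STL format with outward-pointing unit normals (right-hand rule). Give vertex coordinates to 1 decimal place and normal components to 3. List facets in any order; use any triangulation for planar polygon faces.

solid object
 facet normal 0.226 -0.731 0.644
  outer loop
   vertex 4.6 2.8 4.3
   vertex 0.3 0.5 3.2
   vertex 4.7 0.1 1.2
  endloop
 endfacet
 facet normal -0.406 -0.425 -0.809
  outer loop
   vertex 3.1 2.2 0.9
   vertex 4.7 0.1 1.2
   vertex 0.3 0.5 3.2
  endloop
 endfacet
 facet normal -0.581 0.119 0.805
  outer loop
   vertex 1.7 2.6 3.9
   vertex 1.0 4.6 3.1
   vertex 0.3 0.5 3.2
  endloop
 endfacet
 facet normal -0.116 -0.244 0.963
  outer loop
   vertex 1.7 2.6 3.9
   vertex 0.3 0.5 3.2
   vertex 4.6 2.8 4.3
  endloop
 endfacet
 facet normal -0.977 0.170 0.127
  outer loop
   vertex 0.4 1.3 2.9
   vertex 0.3 0.5 3.2
   vertex 1.0 4.6 3.1
  endloop
 endfacet
 facet normal -0.525 -0.241 -0.817
  outer loop
   vertex 0.4 1.3 2.9
   vertex 3.1 2.2 0.9
   vertex 0.3 0.5 3.2
  endloop
 endfacet
 facet normal -0.235 0.289 0.928
  outer loop
   vertex 3.4 4.3 3.8
   vertex 1.0 4.6 3.1
   vertex 1.7 2.6 3.9
  endloop
 endfacet
 facet normal -0.148 0.204 0.968
  outer loop
   vertex 3.4 4.3 3.8
   vertex 1.7 2.6 3.9
   vertex 4.6 2.8 4.3
  endloop
 endfacet
 facet normal -0.678 0.167 -0.716
  outer loop
   vertex 2.9 4.6 1.3
   vertex 0.4 1.3 2.9
   vertex 1.0 4.6 3.1
  endloop
 endfacet
 facet normal -0.610 0.080 -0.788
  outer loop
   vertex 2.9 4.6 1.3
   vertex 3.1 2.2 0.9
   vertex 0.4 1.3 2.9
  endloop
 endfacet
 facet normal 0.095 0.990 0.100
  outer loop
   vertex 2.9 4.6 1.3
   vertex 1.0 4.6 3.1
   vertex 3.4 4.3 3.8
  endloop
 endfacet
 facet normal 0.408 0.183 -0.894
  outer loop
   vertex 2.9 4.6 1.3
   vertex 4.7 0.1 1.2
   vertex 3.1 2.2 0.9
  endloop
 endfacet
 facet normal 0.887 0.361 -0.286
  outer loop
   vertex 2.9 4.6 1.3
   vertex 4.6 2.8 4.3
   vertex 4.7 0.1 1.2
  endloop
 endfacet
 facet normal 0.792 0.605 -0.086
  outer loop
   vertex 2.9 4.6 1.3
   vertex 3.4 4.3 3.8
   vertex 4.6 2.8 4.3
  endloop
 endfacet
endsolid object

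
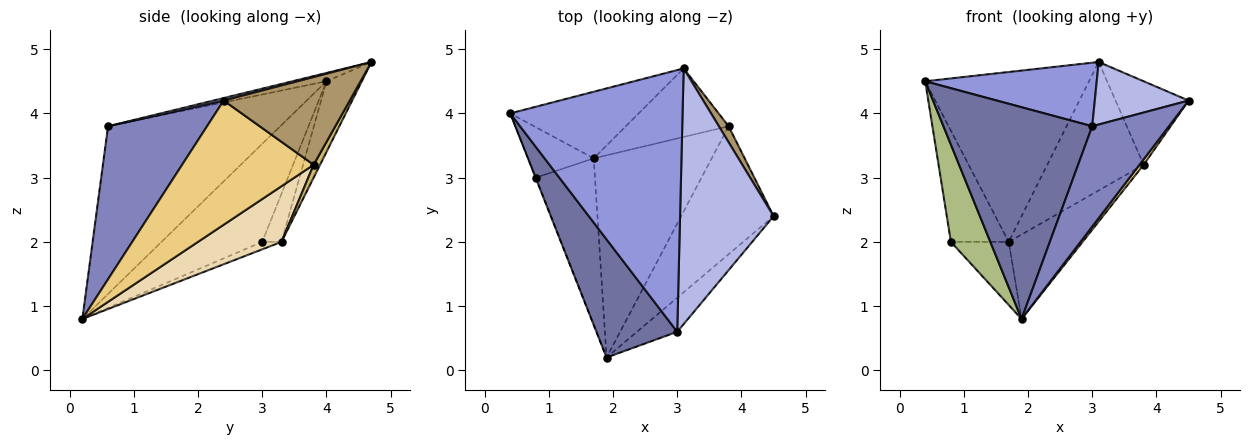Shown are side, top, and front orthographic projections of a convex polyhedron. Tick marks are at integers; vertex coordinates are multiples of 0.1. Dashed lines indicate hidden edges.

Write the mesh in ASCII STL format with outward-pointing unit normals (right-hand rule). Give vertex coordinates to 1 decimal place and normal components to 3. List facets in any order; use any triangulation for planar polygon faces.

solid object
 facet normal -0.711 -0.614 0.343
  outer loop
   vertex 3.0 0.6 3.8
   vertex 0.4 4.0 4.5
   vertex 1.9 0.2 0.8
  endloop
 endfacet
 facet normal 0.774 -0.600 -0.204
  outer loop
   vertex 3.0 0.6 3.8
   vertex 1.9 0.2 0.8
   vertex 4.5 2.4 4.2
  endloop
 endfacet
 facet normal -0.047 -0.236 0.971
  outer loop
   vertex 3.0 0.6 3.8
   vertex 3.1 4.7 4.8
   vertex 0.4 4.0 4.5
  endloop
 endfacet
 facet normal 0.026 -0.237 0.971
  outer loop
   vertex 3.0 0.6 3.8
   vertex 4.5 2.4 4.2
   vertex 3.1 4.7 4.8
  endloop
 endfacet
 facet normal -0.197 0.913 -0.358
  outer loop
   vertex 1.7 3.3 2.0
   vertex 0.4 4.0 4.5
   vertex 3.1 4.7 4.8
  endloop
 endfacet
 facet normal -0.931 -0.364 -0.003
  outer loop
   vertex 0.8 3.0 2.0
   vertex 1.9 0.2 0.8
   vertex 0.4 4.0 4.5
  endloop
 endfacet
 facet normal -0.291 0.872 -0.395
  outer loop
   vertex 0.8 3.0 2.0
   vertex 0.4 4.0 4.5
   vertex 1.7 3.3 2.0
  endloop
 endfacet
 facet normal -0.117 0.352 -0.929
  outer loop
   vertex 0.8 3.0 2.0
   vertex 1.7 3.3 2.0
   vertex 1.9 0.2 0.8
  endloop
 endfacet
 facet normal 0.861 0.499 0.096
  outer loop
   vertex 3.8 3.8 3.2
   vertex 3.1 4.7 4.8
   vertex 4.5 2.4 4.2
  endloop
 endfacet
 facet normal 0.059 0.881 -0.470
  outer loop
   vertex 3.8 3.8 3.2
   vertex 1.7 3.3 2.0
   vertex 3.1 4.7 4.8
  endloop
 endfacet
 facet normal 0.802 -0.025 -0.597
  outer loop
   vertex 3.8 3.8 3.2
   vertex 4.5 2.4 4.2
   vertex 1.9 0.2 0.8
  endloop
 endfacet
 facet normal 0.399 0.353 -0.846
  outer loop
   vertex 3.8 3.8 3.2
   vertex 1.9 0.2 0.8
   vertex 1.7 3.3 2.0
  endloop
 endfacet
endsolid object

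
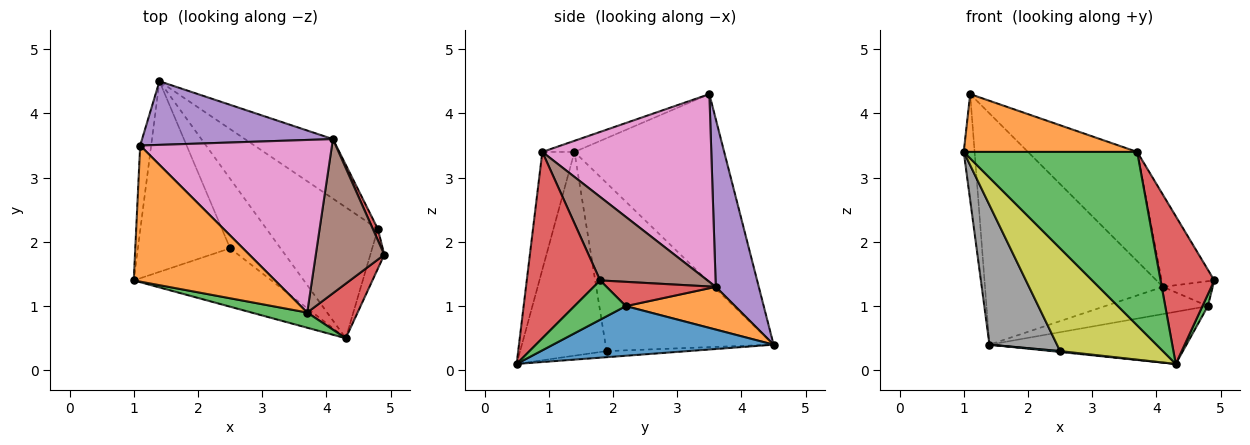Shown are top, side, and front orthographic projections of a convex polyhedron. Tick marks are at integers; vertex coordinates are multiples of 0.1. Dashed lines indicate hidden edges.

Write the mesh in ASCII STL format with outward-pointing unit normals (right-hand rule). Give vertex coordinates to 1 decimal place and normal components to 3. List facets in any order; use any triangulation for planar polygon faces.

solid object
 facet normal -0.996 0.072 -0.058
  outer loop
   vertex 1.1 3.5 4.3
   vertex 1.4 4.5 0.4
   vertex 1.0 1.4 3.4
  endloop
 endfacet
 facet normal -0.072 -0.390 0.918
  outer loop
   vertex 3.7 0.9 3.4
   vertex 1.1 3.5 4.3
   vertex 1.0 1.4 3.4
  endloop
 endfacet
 facet normal -0.181 -0.980 0.086
  outer loop
   vertex 3.7 0.9 3.4
   vertex 1.0 1.4 3.4
   vertex 4.3 0.5 0.1
  endloop
 endfacet
 facet normal 0.788 -0.577 0.213
  outer loop
   vertex 3.7 0.9 3.4
   vertex 4.3 0.5 0.1
   vertex 4.9 1.8 1.4
  endloop
 endfacet
 facet normal 0.227 0.939 0.258
  outer loop
   vertex 4.1 3.6 1.3
   vertex 1.4 4.5 0.4
   vertex 1.1 3.5 4.3
  endloop
 endfacet
 facet normal 0.723 0.354 0.593
  outer loop
   vertex 4.1 3.6 1.3
   vertex 3.7 0.9 3.4
   vertex 4.9 1.8 1.4
  endloop
 endfacet
 facet normal 0.637 0.412 0.651
  outer loop
   vertex 4.1 3.6 1.3
   vertex 1.1 3.5 4.3
   vertex 3.7 0.9 3.4
  endloop
 endfacet
 facet normal -0.827 -0.332 -0.454
  outer loop
   vertex 2.5 1.9 0.3
   vertex 1.0 1.4 3.4
   vertex 1.4 4.5 0.4
  endloop
 endfacet
 facet normal -0.590 -0.702 -0.399
  outer loop
   vertex 2.5 1.9 0.3
   vertex 4.3 0.5 0.1
   vertex 1.0 1.4 3.4
  endloop
 endfacet
 facet normal -0.120 -0.013 -0.993
  outer loop
   vertex 2.5 1.9 0.3
   vertex 1.4 4.5 0.4
   vertex 4.3 0.5 0.1
  endloop
 endfacet
 facet normal 0.383 0.342 -0.858
  outer loop
   vertex 4.8 2.2 1.0
   vertex 4.3 0.5 0.1
   vertex 1.4 4.5 0.4
  endloop
 endfacet
 facet normal 0.404 0.380 -0.832
  outer loop
   vertex 4.8 2.2 1.0
   vertex 1.4 4.5 0.4
   vertex 4.1 3.6 1.3
  endloop
 endfacet
 facet normal 0.938 -0.099 -0.334
  outer loop
   vertex 4.8 2.2 1.0
   vertex 4.9 1.8 1.4
   vertex 4.3 0.5 0.1
  endloop
 endfacet
 facet normal 0.894 0.408 0.184
  outer loop
   vertex 4.8 2.2 1.0
   vertex 4.1 3.6 1.3
   vertex 4.9 1.8 1.4
  endloop
 endfacet
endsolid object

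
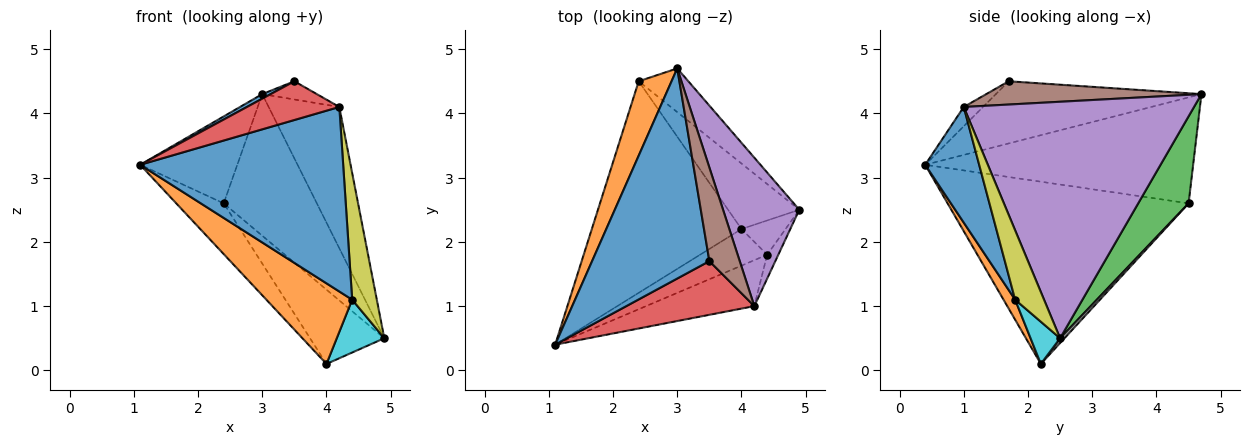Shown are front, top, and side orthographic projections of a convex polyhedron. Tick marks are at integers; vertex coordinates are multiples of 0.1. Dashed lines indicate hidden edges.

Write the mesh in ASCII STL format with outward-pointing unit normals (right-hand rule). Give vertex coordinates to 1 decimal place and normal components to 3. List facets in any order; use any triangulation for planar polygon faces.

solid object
 facet normal -0.468 -0.019 0.883
  outer loop
   vertex 3.5 1.7 4.5
   vertex 3.0 4.7 4.3
   vertex 1.1 0.4 3.2
  endloop
 endfacet
 facet normal -0.903 0.327 0.280
  outer loop
   vertex 2.4 4.5 2.6
   vertex 1.1 0.4 3.2
   vertex 3.0 4.7 4.3
  endloop
 endfacet
 facet normal 0.459 0.849 -0.262
  outer loop
   vertex 2.4 4.5 2.6
   vertex 3.0 4.7 4.3
   vertex 4.9 2.5 0.5
  endloop
 endfacet
 facet normal -0.121 -0.581 0.805
  outer loop
   vertex 4.2 1.0 4.1
   vertex 3.5 1.7 4.5
   vertex 1.1 0.4 3.2
  endloop
 endfacet
 facet normal 0.914 0.280 0.294
  outer loop
   vertex 4.2 1.0 4.1
   vertex 4.9 2.5 0.5
   vertex 3.0 4.7 4.3
  endloop
 endfacet
 facet normal 0.601 0.152 0.785
  outer loop
   vertex 4.2 1.0 4.1
   vertex 3.0 4.7 4.3
   vertex 3.5 1.7 4.5
  endloop
 endfacet
 facet normal -0.764 0.150 -0.627
  outer loop
   vertex 4.0 2.2 0.1
   vertex 1.1 0.4 3.2
   vertex 2.4 4.5 2.6
  endloop
 endfacet
 facet normal 0.044 0.749 -0.661
  outer loop
   vertex 4.0 2.2 0.1
   vertex 2.4 4.5 2.6
   vertex 4.9 2.5 0.5
  endloop
 endfacet
 facet normal 0.756 -0.644 -0.121
  outer loop
   vertex 4.4 1.8 1.1
   vertex 4.9 2.5 0.5
   vertex 4.2 1.0 4.1
  endloop
 endfacet
 facet normal 0.462 -0.744 -0.483
  outer loop
   vertex 4.4 1.8 1.1
   vertex 4.0 2.2 0.1
   vertex 4.9 2.5 0.5
  endloop
 endfacet
 facet normal 0.250 -0.940 -0.234
  outer loop
   vertex 4.4 1.8 1.1
   vertex 4.2 1.0 4.1
   vertex 1.1 0.4 3.2
  endloop
 endfacet
 facet normal 0.122 -0.904 -0.410
  outer loop
   vertex 4.4 1.8 1.1
   vertex 1.1 0.4 3.2
   vertex 4.0 2.2 0.1
  endloop
 endfacet
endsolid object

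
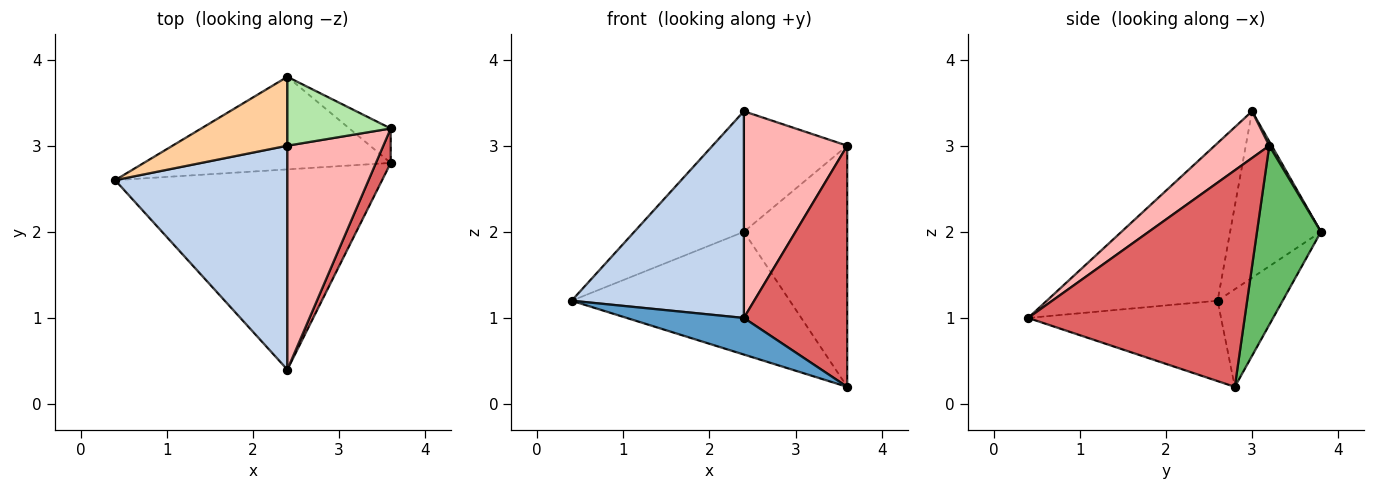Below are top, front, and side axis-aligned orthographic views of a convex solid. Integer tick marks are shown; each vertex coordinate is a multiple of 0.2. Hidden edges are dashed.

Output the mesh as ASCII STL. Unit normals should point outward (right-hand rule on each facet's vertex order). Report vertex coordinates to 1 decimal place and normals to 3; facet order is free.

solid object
 facet normal -0.284 -0.172 -0.943
  outer loop
   vertex 2.4 0.4 1.0
   vertex 0.4 2.6 1.2
   vertex 3.6 2.8 0.2
  endloop
 endfacet
 facet normal -0.558 -0.563 0.610
  outer loop
   vertex 2.4 3.0 3.4
   vertex 0.4 2.6 1.2
   vertex 2.4 0.4 1.0
  endloop
 endfacet
 facet normal -0.232 0.777 -0.586
  outer loop
   vertex 2.4 3.8 2.0
   vertex 3.6 2.8 0.2
   vertex 0.4 2.6 1.2
  endloop
 endfacet
 facet normal -0.584 0.705 0.403
  outer loop
   vertex 2.4 3.8 2.0
   vertex 0.4 2.6 1.2
   vertex 2.4 3.0 3.4
  endloop
 endfacet
 facet normal 0.523 0.844 -0.121
  outer loop
   vertex 3.6 3.2 3.0
   vertex 3.6 2.8 0.2
   vertex 2.4 3.8 2.0
  endloop
 endfacet
 facet normal 0.021 0.868 0.496
  outer loop
   vertex 3.6 3.2 3.0
   vertex 2.4 3.8 2.0
   vertex 2.4 3.0 3.4
  endloop
 endfacet
 facet normal 0.901 -0.430 0.061
  outer loop
   vertex 3.6 3.2 3.0
   vertex 2.4 0.4 1.0
   vertex 3.6 2.8 0.2
  endloop
 endfacet
 facet normal 0.337 -0.639 0.692
  outer loop
   vertex 3.6 3.2 3.0
   vertex 2.4 3.0 3.4
   vertex 2.4 0.4 1.0
  endloop
 endfacet
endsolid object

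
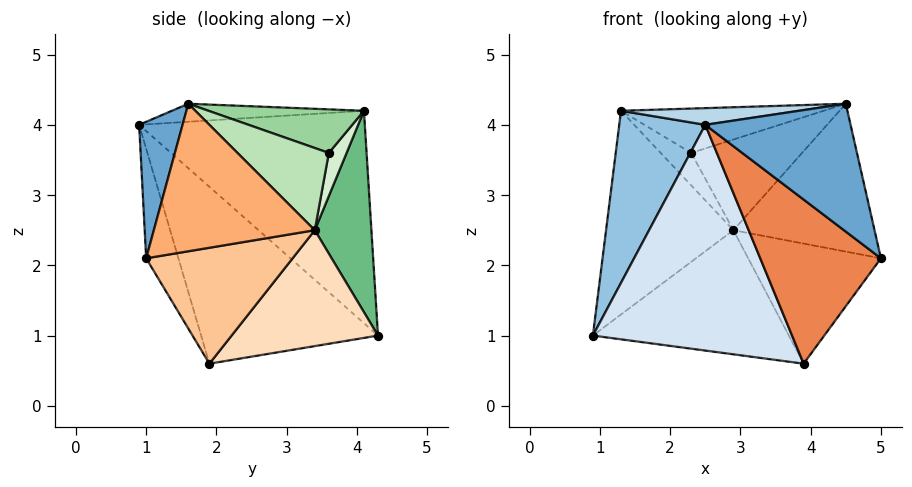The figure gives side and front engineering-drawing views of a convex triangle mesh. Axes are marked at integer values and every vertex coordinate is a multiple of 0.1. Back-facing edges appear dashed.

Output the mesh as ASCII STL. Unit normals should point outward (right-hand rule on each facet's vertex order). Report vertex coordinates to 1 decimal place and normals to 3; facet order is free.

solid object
 facet normal 0.272 -0.911 0.310
  outer loop
   vertex 4.5 1.6 4.3
   vertex 2.5 0.9 4.0
   vertex 5.0 1.0 2.1
  endloop
 endfacet
 facet normal -0.930 -0.355 0.094
  outer loop
   vertex 1.3 4.1 4.2
   vertex 0.9 4.3 1.0
   vertex 2.5 0.9 4.0
  endloop
 endfacet
 facet normal -0.112 -0.104 0.988
  outer loop
   vertex 1.3 4.1 4.2
   vertex 2.5 0.9 4.0
   vertex 4.5 1.6 4.3
  endloop
 endfacet
 facet normal -0.595 -0.671 -0.442
  outer loop
   vertex 3.9 1.9 0.6
   vertex 2.5 0.9 4.0
   vertex 0.9 4.3 1.0
  endloop
 endfacet
 facet normal -0.240 -0.900 -0.364
  outer loop
   vertex 3.9 1.9 0.6
   vertex 5.0 1.0 2.1
   vertex 2.5 0.9 4.0
  endloop
 endfacet
 facet normal 0.752 0.659 -0.009
  outer loop
   vertex 2.9 3.4 2.5
   vertex 4.5 1.6 4.3
   vertex 5.0 1.0 2.1
  endloop
 endfacet
 facet normal 0.734 0.665 -0.139
  outer loop
   vertex 2.9 3.4 2.5
   vertex 5.0 1.0 2.1
   vertex 3.9 1.9 0.6
  endloop
 endfacet
 facet normal 0.570 0.764 -0.303
  outer loop
   vertex 2.9 3.4 2.5
   vertex 3.9 1.9 0.6
   vertex 0.9 4.3 1.0
  endloop
 endfacet
 facet normal 0.406 0.914 0.006
  outer loop
   vertex 2.9 3.4 2.5
   vertex 0.9 4.3 1.0
   vertex 1.3 4.1 4.2
  endloop
 endfacet
 facet normal 0.574 0.748 0.333
  outer loop
   vertex 2.3 3.6 3.6
   vertex 1.3 4.1 4.2
   vertex 4.5 1.6 4.3
  endloop
 endfacet
 facet normal 0.623 0.756 0.202
  outer loop
   vertex 2.3 3.6 3.6
   vertex 4.5 1.6 4.3
   vertex 2.9 3.4 2.5
  endloop
 endfacet
 facet normal 0.499 0.859 0.116
  outer loop
   vertex 2.3 3.6 3.6
   vertex 2.9 3.4 2.5
   vertex 1.3 4.1 4.2
  endloop
 endfacet
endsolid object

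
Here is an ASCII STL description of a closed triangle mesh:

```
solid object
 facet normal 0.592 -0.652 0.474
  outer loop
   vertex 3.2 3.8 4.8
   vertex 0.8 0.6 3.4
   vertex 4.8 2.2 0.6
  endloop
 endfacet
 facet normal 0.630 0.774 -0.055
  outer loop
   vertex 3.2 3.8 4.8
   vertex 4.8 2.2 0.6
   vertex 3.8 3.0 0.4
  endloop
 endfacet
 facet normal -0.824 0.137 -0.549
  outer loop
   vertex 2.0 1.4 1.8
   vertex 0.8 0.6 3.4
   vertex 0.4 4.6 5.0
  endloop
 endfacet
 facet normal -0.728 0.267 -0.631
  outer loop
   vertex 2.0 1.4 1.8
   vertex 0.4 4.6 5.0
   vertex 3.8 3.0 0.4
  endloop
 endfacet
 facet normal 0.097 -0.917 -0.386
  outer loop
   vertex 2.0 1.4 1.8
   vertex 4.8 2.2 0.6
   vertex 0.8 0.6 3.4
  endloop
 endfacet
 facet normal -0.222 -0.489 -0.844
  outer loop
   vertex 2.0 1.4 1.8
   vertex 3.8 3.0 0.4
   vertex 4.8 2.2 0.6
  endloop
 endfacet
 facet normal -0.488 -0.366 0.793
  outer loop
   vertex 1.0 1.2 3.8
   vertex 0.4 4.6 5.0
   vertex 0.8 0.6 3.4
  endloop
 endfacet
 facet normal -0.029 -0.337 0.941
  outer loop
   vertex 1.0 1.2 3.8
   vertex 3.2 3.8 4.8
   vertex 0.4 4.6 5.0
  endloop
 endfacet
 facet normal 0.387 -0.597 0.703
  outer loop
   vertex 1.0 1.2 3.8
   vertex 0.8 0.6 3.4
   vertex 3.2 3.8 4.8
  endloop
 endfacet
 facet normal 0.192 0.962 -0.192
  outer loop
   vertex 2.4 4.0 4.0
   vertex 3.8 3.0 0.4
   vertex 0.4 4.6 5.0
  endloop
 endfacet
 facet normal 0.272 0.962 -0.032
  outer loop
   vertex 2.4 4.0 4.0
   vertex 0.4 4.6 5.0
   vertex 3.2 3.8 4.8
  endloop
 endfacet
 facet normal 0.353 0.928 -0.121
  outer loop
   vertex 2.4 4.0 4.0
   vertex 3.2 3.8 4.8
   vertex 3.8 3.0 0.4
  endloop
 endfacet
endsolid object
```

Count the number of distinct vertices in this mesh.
8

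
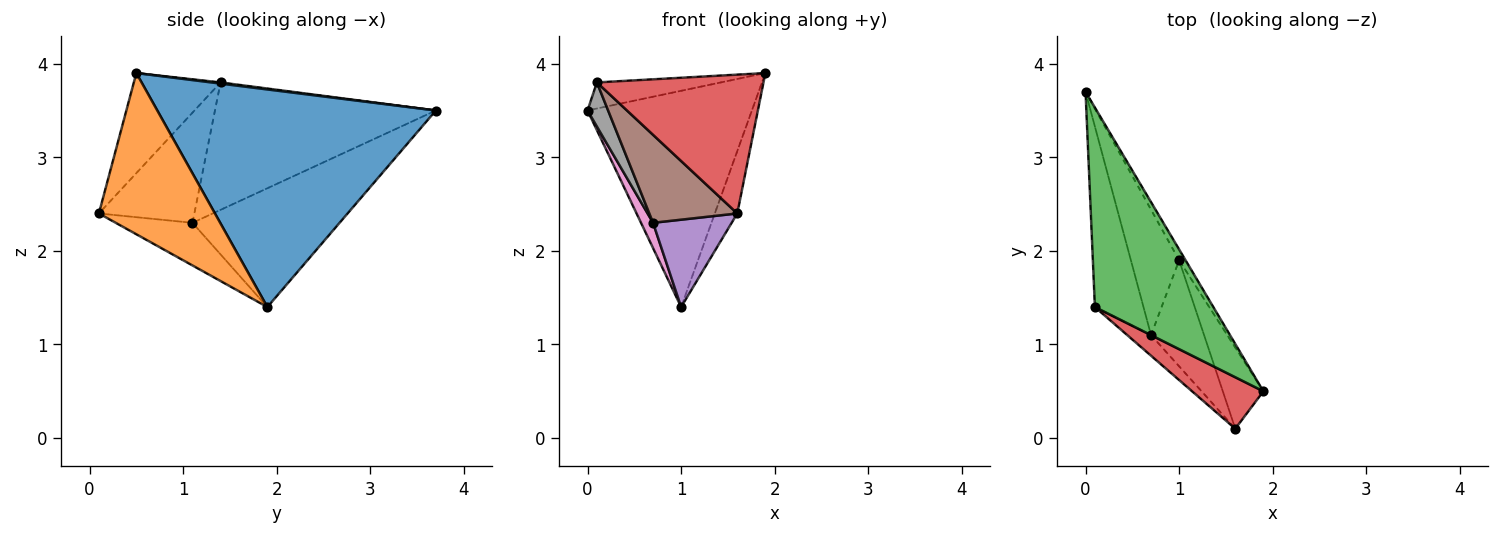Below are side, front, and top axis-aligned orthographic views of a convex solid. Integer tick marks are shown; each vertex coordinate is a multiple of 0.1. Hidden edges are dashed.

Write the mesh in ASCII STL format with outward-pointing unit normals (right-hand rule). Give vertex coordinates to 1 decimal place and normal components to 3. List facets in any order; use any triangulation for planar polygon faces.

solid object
 facet normal 0.861 0.508 -0.025
  outer loop
   vertex 1.0 1.9 1.4
   vertex 0.0 3.7 3.5
   vertex 1.9 0.5 3.9
  endloop
 endfacet
 facet normal 0.953 0.184 -0.240
  outer loop
   vertex 1.0 1.9 1.4
   vertex 1.9 0.5 3.9
   vertex 1.6 0.1 2.4
  endloop
 endfacet
 facet normal 0.010 0.130 0.991
  outer loop
   vertex 0.1 1.4 3.8
   vertex 1.9 0.5 3.9
   vertex 0.0 3.7 3.5
  endloop
 endfacet
 facet normal -0.439 -0.843 0.312
  outer loop
   vertex 0.1 1.4 3.8
   vertex 1.6 0.1 2.4
   vertex 1.9 0.5 3.9
  endloop
 endfacet
 facet normal -0.527 -0.540 -0.656
  outer loop
   vertex 0.7 1.1 2.3
   vertex 1.0 1.9 1.4
   vertex 1.6 0.1 2.4
  endloop
 endfacet
 facet normal -0.726 -0.669 -0.157
  outer loop
   vertex 0.7 1.1 2.3
   vertex 1.6 0.1 2.4
   vertex 0.1 1.4 3.8
  endloop
 endfacet
 facet normal -0.924 -0.076 -0.375
  outer loop
   vertex 0.7 1.1 2.3
   vertex 0.0 3.7 3.5
   vertex 1.0 1.9 1.4
  endloop
 endfacet
 facet normal -0.931 -0.087 -0.355
  outer loop
   vertex 0.7 1.1 2.3
   vertex 0.1 1.4 3.8
   vertex 0.0 3.7 3.5
  endloop
 endfacet
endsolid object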